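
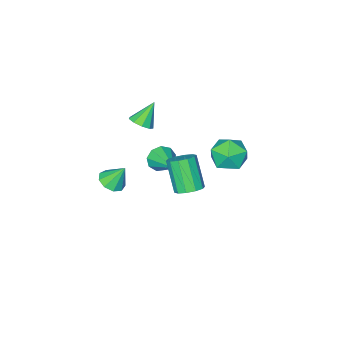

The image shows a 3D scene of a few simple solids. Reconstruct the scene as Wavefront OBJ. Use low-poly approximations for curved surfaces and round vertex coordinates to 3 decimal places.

v -2.906 -4.16 -3.053
v -2.561 -4.558 -2.399
v -2.354 -2.42 -2.287
v -2.173 -4.496 -2.818
v -2.128 -4.277 -3.348
v -2.447 -4.003 -3.739
v -2.981 -3.803 -3.81
v -3.48 -3.77 -3.527
v -3.71 -3.919 -3.022
v -3.564 -4.181 -2.532
v -3.11 -4.434 -2.286
v 1.584 -2.692 -1.193
v 2.013 -2.043 -1.329
v 1.136 -2.148 -0.007
v 1.52 -1.987 -1.542
v 1.057 -2.26 -1.591
v 0.84 -2.736 -1.454
v 0.972 -3.192 -1.195
v 1.391 -3.414 -0.935
v 1.9 -3.298 -0.795
v 2.261 -2.899 -0.842
v 2.306 -2.404 -1.052
v 0.218 -1.959 3.264
v 0.764 -1.862 3.69
v -0.678 -1.981 4.416
v 0.583 -1.439 3.557
v 0.231 -1.26 3.286
v -0.128 -1.408 3.005
v -0.324 -1.814 2.845
v -0.267 -2.288 2.881
v 0.017 -2.609 3.096
v 0.395 -2.625 3.389
v 0.69 -2.33 3.624
v -2.114 3.443 2.815
v -1.148 3.942 2.927
v -1.492 2.038 3.693
v -0.526 2.537 3.805
v -1.4 2.912 4.344
v -1.784 3.78 3.802
v -0.856 2.2 2.818
v -1.24 3.068 2.276
v -0.37 3.173 2.93
v -0.706 3.613 3.872
v -1.934 2.367 2.748
v -2.27 2.807 3.69
v 0.437 2.086 0.876
v 1.107 1.718 0.779
v 0.773 0.687 2.388
v 0.103 1.054 2.484
v 1.188 2.105 1.044
v 0.854 1.074 2.653
v 0.983 2.484 1.244
v 0.649 1.453 2.853
v 0.569 2.712 1.304
v 0.235 1.68 2.913
v 0.105 2.7 1.2
v -0.229 1.668 2.809
v -0.233 2.453 0.972
v -0.567 1.422 2.581
v -0.314 2.066 0.707
v -0.648 1.035 2.316
v -0.109 1.687 0.507
v -0.443 0.656 2.116
v 0.305 1.46 0.447
v -0.029 0.428 2.056
v 0.769 1.472 0.551
v 0.435 0.44 2.16
f 2 1 4
f 2 4 3
f 4 1 5
f 4 5 3
f 5 1 6
f 5 6 3
f 6 1 7
f 6 7 3
f 7 1 8
f 7 8 3
f 8 1 9
f 8 9 3
f 9 1 10
f 9 10 3
f 10 1 11
f 10 11 3
f 11 1 2
f 11 2 3
f 13 12 15
f 13 15 14
f 15 12 16
f 15 16 14
f 16 12 17
f 16 17 14
f 17 12 18
f 17 18 14
f 18 12 19
f 18 19 14
f 19 12 20
f 19 20 14
f 20 12 21
f 20 21 14
f 21 12 22
f 21 22 14
f 22 12 13
f 22 13 14
f 24 23 26
f 24 26 25
f 26 23 27
f 26 27 25
f 27 23 28
f 27 28 25
f 28 23 29
f 28 29 25
f 29 23 30
f 29 30 25
f 30 23 31
f 30 31 25
f 31 23 32
f 31 32 25
f 32 23 33
f 32 33 25
f 33 23 24
f 33 24 25
f 34 45 39
f 34 39 35
f 34 35 41
f 34 41 44
f 34 44 45
f 35 39 43
f 39 45 38
f 45 44 36
f 44 41 40
f 41 35 42
f 37 43 38
f 37 38 36
f 37 36 40
f 37 40 42
f 37 42 43
f 38 43 39
f 36 38 45
f 40 36 44
f 42 40 41
f 43 42 35
f 47 46 50
f 47 50 48
f 48 50 51
f 48 51 49
f 50 46 52
f 50 52 51
f 51 52 53
f 51 53 49
f 52 46 54
f 52 54 53
f 53 54 55
f 53 55 49
f 54 46 56
f 54 56 55
f 55 56 57
f 55 57 49
f 56 46 58
f 56 58 57
f 57 58 59
f 57 59 49
f 58 46 60
f 58 60 59
f 59 60 61
f 59 61 49
f 60 46 62
f 60 62 61
f 61 62 63
f 61 63 49
f 62 46 64
f 62 64 63
f 63 64 65
f 63 65 49
f 64 46 66
f 64 66 65
f 65 66 67
f 65 67 49
f 66 46 47
f 66 47 67
f 67 47 48
f 67 48 49



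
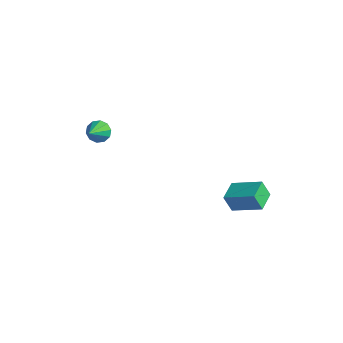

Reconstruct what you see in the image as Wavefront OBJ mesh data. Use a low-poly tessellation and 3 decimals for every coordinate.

v 2.927 1.11 -1.21
v 2.61 0.858 -0.307
v 2.422 2.137 -1.102
v 2.105 1.886 -0.198
v 4.295 1.714 -0.562
v 3.978 1.463 0.342
v 3.79 2.742 -0.453
v 3.473 2.49 0.45
v -2.878 -1.932 2.722
v -2.399 -1.996 2.317
v -2.402 -2.908 3.438
v -2.291 -1.742 2.592
v -2.407 -1.561 2.916
v -2.703 -1.521 3.166
v -3.065 -1.639 3.247
v -3.356 -1.868 3.127
v -3.464 -2.122 2.852
v -3.348 -2.304 2.528
v -3.052 -2.343 2.278
v -2.69 -2.226 2.197
f 2 4 1
f 5 2 1
f 1 4 3
f 3 5 1
f 2 8 4
f 6 2 5
f 6 8 2
f 4 8 3
f 7 5 3
f 3 8 7
f 7 6 5
f 8 6 7
f 10 9 12
f 10 12 11
f 12 9 13
f 12 13 11
f 13 9 14
f 13 14 11
f 14 9 15
f 14 15 11
f 15 9 16
f 15 16 11
f 16 9 17
f 16 17 11
f 17 9 18
f 17 18 11
f 18 9 19
f 18 19 11
f 19 9 20
f 19 20 11
f 20 9 10
f 20 10 11



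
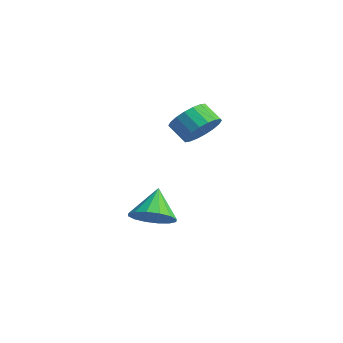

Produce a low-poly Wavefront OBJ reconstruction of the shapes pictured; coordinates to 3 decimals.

v 0.423 1.978 -2.505
v 1.316 1.84 -1.896
v -0.383 2.722 -1.155
v 1.38 2.346 -2.137
v 1.188 2.754 -2.476
v 0.791 2.953 -2.824
v 0.295 2.891 -3.086
v -0.167 2.585 -3.192
v -0.47 2.116 -3.114
v -0.534 1.609 -2.874
v -0.342 1.202 -2.534
v 0.055 1.002 -2.187
v 0.551 1.064 -1.925
v 1.013 1.371 -1.818
v 1.108 4.08 2.535
v 1.642 3.234 2.737
v 0.865 2.915 3.448
v 0.332 3.76 3.245
v 1.8 3.53 3.043
v 1.024 3.21 3.754
v 1.822 3.934 3.249
v 1.045 3.614 3.959
v 1.702 4.367 3.313
v 0.926 4.048 4.023
v 1.465 4.743 3.222
v 0.688 4.424 3.933
v 1.157 4.988 2.996
v 0.38 4.669 3.707
v 0.839 5.053 2.678
v 0.063 4.734 3.389
v 0.575 4.925 2.332
v -0.202 4.606 3.043
v 0.416 4.63 2.026
v -0.36 4.31 2.737
v 0.395 4.226 1.821
v -0.382 3.906 2.531
v 0.514 3.792 1.757
v -0.262 3.473 2.467
v 0.752 3.416 1.847
v -0.025 3.097 2.558
v 1.06 3.171 2.073
v 0.283 2.852 2.784
v 1.377 3.106 2.391
v 0.601 2.787 3.102
f 2 1 4
f 2 4 3
f 4 1 5
f 4 5 3
f 5 1 6
f 5 6 3
f 6 1 7
f 6 7 3
f 7 1 8
f 7 8 3
f 8 1 9
f 8 9 3
f 9 1 10
f 9 10 3
f 10 1 11
f 10 11 3
f 11 1 12
f 11 12 3
f 12 1 13
f 12 13 3
f 13 1 14
f 13 14 3
f 14 1 2
f 14 2 3
f 16 15 19
f 16 19 17
f 17 19 20
f 17 20 18
f 19 15 21
f 19 21 20
f 20 21 22
f 20 22 18
f 21 15 23
f 21 23 22
f 22 23 24
f 22 24 18
f 23 15 25
f 23 25 24
f 24 25 26
f 24 26 18
f 25 15 27
f 25 27 26
f 26 27 28
f 26 28 18
f 27 15 29
f 27 29 28
f 28 29 30
f 28 30 18
f 29 15 31
f 29 31 30
f 30 31 32
f 30 32 18
f 31 15 33
f 31 33 32
f 32 33 34
f 32 34 18
f 33 15 35
f 33 35 34
f 34 35 36
f 34 36 18
f 35 15 37
f 35 37 36
f 36 37 38
f 36 38 18
f 37 15 39
f 37 39 38
f 38 39 40
f 38 40 18
f 39 15 41
f 39 41 40
f 40 41 42
f 40 42 18
f 41 15 43
f 41 43 42
f 42 43 44
f 42 44 18
f 43 15 16
f 43 16 44
f 44 16 17
f 44 17 18



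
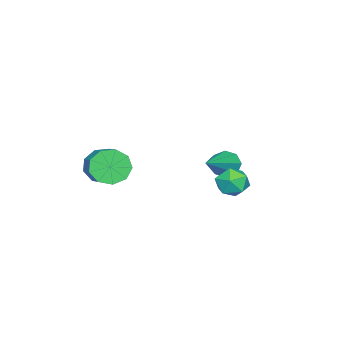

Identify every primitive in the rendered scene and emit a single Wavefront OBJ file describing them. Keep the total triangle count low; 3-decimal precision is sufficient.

v -3.276 0.531 -3.139
v -3.017 0.208 -3.627
v -1.384 0.569 -2.161
v -2.994 0.693 -3.69
v -3.136 1.083 -3.431
v -3.36 1.15 -3
v -3.535 0.854 -2.651
v -3.558 0.369 -2.588
v -3.416 -0.021 -2.847
v -3.192 -0.088 -3.278
v -0.867 2.454 -2.147
v -0.267 2.049 -2.196
v -1.393 1.771 -2.944
v -0.793 1.366 -2.993
v -1.192 1.351 -2.388
v -0.867 1.773 -1.895
v -0.793 2.047 -3.245
v -0.468 2.469 -2.752
v -0.221 1.798 -2.875
v -0.467 1.368 -2.345
v -1.193 2.452 -2.795
v -1.439 2.022 -2.265
v 1.228 -2.232 -1.71
v 1.763 -2.449 -2.263
v 2.528 -1.785 -1.784
v 1.992 -1.568 -1.23
v 1.487 -2.008 -2.433
v 2.251 -1.344 -1.953
v 1.089 -1.671 -2.264
v 1.854 -1.008 -1.784
v 0.757 -1.597 -1.836
v 1.521 -0.934 -1.356
v 0.644 -1.82 -1.349
v 1.409 -1.157 -0.869
v 0.805 -2.235 -1.031
v 1.57 -1.572 -0.551
v 1.163 -2.649 -1.03
v 1.928 -1.986 -0.551
v 1.552 -2.867 -1.348
v 2.317 -2.204 -0.868
v 1.789 -2.788 -1.835
v 2.553 -2.125 -1.355
f 2 1 4
f 2 4 3
f 4 1 5
f 4 5 3
f 5 1 6
f 5 6 3
f 6 1 7
f 6 7 3
f 7 1 8
f 7 8 3
f 8 1 9
f 8 9 3
f 9 1 10
f 9 10 3
f 10 1 2
f 10 2 3
f 11 22 16
f 11 16 12
f 11 12 18
f 11 18 21
f 11 21 22
f 12 16 20
f 16 22 15
f 22 21 13
f 21 18 17
f 18 12 19
f 14 20 15
f 14 15 13
f 14 13 17
f 14 17 19
f 14 19 20
f 15 20 16
f 13 15 22
f 17 13 21
f 19 17 18
f 20 19 12
f 24 23 27
f 24 27 25
f 25 27 28
f 25 28 26
f 27 23 29
f 27 29 28
f 28 29 30
f 28 30 26
f 29 23 31
f 29 31 30
f 30 31 32
f 30 32 26
f 31 23 33
f 31 33 32
f 32 33 34
f 32 34 26
f 33 23 35
f 33 35 34
f 34 35 36
f 34 36 26
f 35 23 37
f 35 37 36
f 36 37 38
f 36 38 26
f 37 23 39
f 37 39 38
f 38 39 40
f 38 40 26
f 39 23 41
f 39 41 40
f 40 41 42
f 40 42 26
f 41 23 24
f 41 24 42
f 42 24 25
f 42 25 26



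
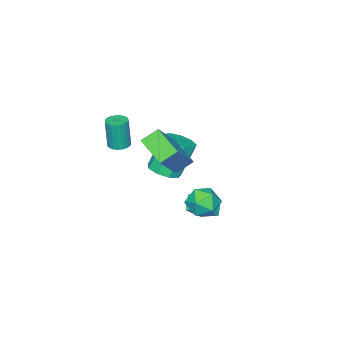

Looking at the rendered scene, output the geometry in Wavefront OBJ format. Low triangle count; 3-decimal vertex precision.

v 0.198 -3.313 -2.979
v 0.995 -3.102 -2.643
v 0.119 -2.816 -0.745
v -0.678 -3.027 -1.081
v 0.716 -2.601 -2.848
v -0.16 -2.315 -0.95
v 0.194 -2.434 -3.114
v -0.682 -2.147 -1.216
v -0.325 -2.677 -3.317
v -1.201 -2.391 -1.419
v -0.6 -3.219 -3.362
v -1.476 -2.932 -1.464
v -0.501 -3.805 -3.228
v -1.377 -3.518 -1.33
v -0.075 -4.16 -2.977
v -0.952 -3.874 -1.079
v 0.478 -4.12 -2.728
v -0.398 -3.833 -0.83
v 0.901 -3.702 -2.596
v 0.025 -3.415 -0.698
v 1.38 0.489 -2.664
v 2.024 1.078 -3.002
v 2.256 0.222 -1.458
v 2.9 0.811 -1.796
v 2.079 1.14 -1.49
v 1.538 1.305 -2.235
v 2.742 -0.005 -2.225
v 2.201 0.16 -2.97
v 2.866 0.773 -2.73
v 2.456 1.481 -2.276
v 1.824 -0.181 -2.184
v 1.414 0.527 -1.73
v 3.239 -3.553 0.563
v 3.703 -3.241 0.587
v 3.706 -3.375 2.242
v 3.241 -3.687 2.217
v 3.536 -3.08 0.601
v 3.538 -3.214 2.255
v 3.317 -3 0.607
v 3.32 -3.134 2.262
v 3.085 -3.016 0.606
v 3.087 -3.15 2.261
v 2.879 -3.125 0.598
v 2.882 -3.259 2.253
v 2.736 -3.308 0.583
v 2.738 -3.442 2.238
v 2.679 -3.533 0.565
v 2.682 -3.667 2.22
v 2.719 -3.762 0.547
v 2.722 -3.896 2.201
v 2.849 -3.954 0.531
v 2.852 -4.088 2.185
v 3.047 -4.077 0.52
v 3.049 -4.211 2.175
v 3.277 -4.11 0.517
v 3.28 -4.244 2.172
v 3.501 -4.046 0.522
v 3.504 -4.18 2.177
v 3.68 -3.897 0.534
v 3.682 -4.031 2.189
v 3.782 -3.688 0.551
v 3.784 -3.823 2.206
v 3.79 -3.456 0.57
v 3.793 -3.591 2.224
v 2.891 -1.519 0.834
v 2.167 -1.072 1.416
v 3.349 0.004 0.233
v 2.626 0.451 0.814
v 4.314 -1.311 2.446
v 3.591 -0.864 3.027
v 4.773 0.212 1.844
v 4.049 0.659 2.426
v 0.577 -0.715 -4.947
v -0.107 -1.118 -4.389
v 0.374 0.222 -4.519
v -0.31 -0.18 -3.962
v 1.45 -0.94 -4.038
v 0.766 -1.342 -3.481
v 1.247 -0.002 -3.611
v 0.563 -0.405 -3.053
f 2 1 5
f 2 5 3
f 3 5 6
f 3 6 4
f 5 1 7
f 5 7 6
f 6 7 8
f 6 8 4
f 7 1 9
f 7 9 8
f 8 9 10
f 8 10 4
f 9 1 11
f 9 11 10
f 10 11 12
f 10 12 4
f 11 1 13
f 11 13 12
f 12 13 14
f 12 14 4
f 13 1 15
f 13 15 14
f 14 15 16
f 14 16 4
f 15 1 17
f 15 17 16
f 16 17 18
f 16 18 4
f 17 1 19
f 17 19 18
f 18 19 20
f 18 20 4
f 19 1 2
f 19 2 20
f 20 2 3
f 20 3 4
f 21 32 26
f 21 26 22
f 21 22 28
f 21 28 31
f 21 31 32
f 22 26 30
f 26 32 25
f 32 31 23
f 31 28 27
f 28 22 29
f 24 30 25
f 24 25 23
f 24 23 27
f 24 27 29
f 24 29 30
f 25 30 26
f 23 25 32
f 27 23 31
f 29 27 28
f 30 29 22
f 34 33 37
f 34 37 35
f 35 37 38
f 35 38 36
f 37 33 39
f 37 39 38
f 38 39 40
f 38 40 36
f 39 33 41
f 39 41 40
f 40 41 42
f 40 42 36
f 41 33 43
f 41 43 42
f 42 43 44
f 42 44 36
f 43 33 45
f 43 45 44
f 44 45 46
f 44 46 36
f 45 33 47
f 45 47 46
f 46 47 48
f 46 48 36
f 47 33 49
f 47 49 48
f 48 49 50
f 48 50 36
f 49 33 51
f 49 51 50
f 50 51 52
f 50 52 36
f 51 33 53
f 51 53 52
f 52 53 54
f 52 54 36
f 53 33 55
f 53 55 54
f 54 55 56
f 54 56 36
f 55 33 57
f 55 57 56
f 56 57 58
f 56 58 36
f 57 33 59
f 57 59 58
f 58 59 60
f 58 60 36
f 59 33 61
f 59 61 60
f 60 61 62
f 60 62 36
f 61 33 63
f 61 63 62
f 62 63 64
f 62 64 36
f 63 33 34
f 63 34 64
f 64 34 35
f 64 35 36
f 66 68 65
f 69 66 65
f 65 68 67
f 67 69 65
f 66 72 68
f 70 66 69
f 70 72 66
f 68 72 67
f 71 69 67
f 67 72 71
f 71 70 69
f 72 70 71
f 74 76 73
f 77 74 73
f 73 76 75
f 75 77 73
f 74 80 76
f 78 74 77
f 78 80 74
f 76 80 75
f 79 77 75
f 75 80 79
f 79 78 77
f 80 78 79



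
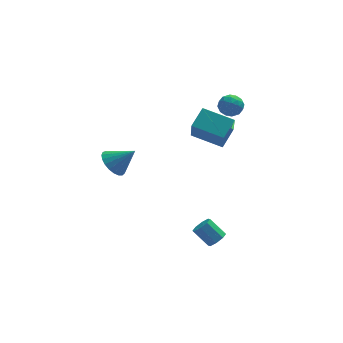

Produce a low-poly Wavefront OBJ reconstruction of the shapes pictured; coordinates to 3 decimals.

v 1.621 1.052 3.976
v 2.076 1.702 4.066
v 2.684 0.318 3.914
v 3.139 0.968 4.004
v 2.692 0.706 4.613
v 2.035 1.159 4.651
v 2.725 0.861 3.329
v 2.068 1.314 3.367
v 2.758 1.584 3.666
v 2.738 1.489 4.459
v 2.022 0.531 3.521
v 2.002 0.436 4.314
v 1.755 1.441 4.026
v 3.005 0.579 3.954
v 2.742 0.424 4.311
v 3.009 0.807 4.364
v 1.731 1.122 4.37
v 1.999 1.505 4.423
v 2.361 0.919 4.744
v 2.761 0.515 3.557
v 3.029 0.898 3.61
v 1.751 1.213 3.616
v 2.018 1.596 3.669
v 2.399 1.101 3.236
v 2.423 1.755 3.844
v 3.048 1.323 3.808
v 2.805 1.26 3.411
v 2.419 1.526 3.434
v 2.412 1.698 4.311
v 3.036 1.267 4.274
v 2.774 1.113 4.632
v 2.388 1.379 4.654
v 2.812 1.629 4.076
v 1.724 0.753 3.706
v 2.348 0.322 3.669
v 2.372 0.641 3.326
v 1.986 0.907 3.348
v 1.712 0.697 4.172
v 2.337 0.265 4.136
v 2.341 0.494 4.546
v 1.955 0.76 4.569
v 1.948 0.391 3.904
v 0.919 -3.166 -4.213
v 1.422 -3.127 -3.803
v 0.624 -2.555 -2.877
v 0.121 -2.594 -3.287
v 1.379 -2.723 -4.09
v 0.58 -2.151 -3.164
v 1.066 -2.579 -4.449
v 0.268 -2.006 -3.523
v 0.667 -2.778 -4.67
v -0.131 -2.206 -3.744
v 0.416 -3.205 -4.623
v -0.382 -2.633 -3.697
v 0.46 -3.609 -4.336
v -0.339 -3.037 -3.41
v 0.772 -3.754 -3.977
v -0.026 -3.181 -3.051
v 1.171 -3.554 -3.756
v 0.373 -2.982 -2.83
v -4.348 0.81 -0.042
v -3.682 0.927 -0.751
v -3.132 0.57 1.062
v -3.729 1.308 -0.616
v -3.884 1.603 -0.381
v -4.118 1.762 -0.088
v -4.393 1.755 0.213
v -4.66 1.586 0.47
v -4.873 1.282 0.639
v -4.995 0.896 0.69
v -5.005 0.496 0.614
v -4.902 0.15 0.425
v -4.703 -0.082 0.155
v -4.443 -0.159 -0.148
v -4.166 -0.07 -0.434
v -3.921 0.173 -0.651
v -3.75 0.525 -0.764
v 0.18 1.208 2.366
v 0.98 2.19 3.092
v 0.326 2.28 0.755
v 1.126 3.262 1.481
v 1.854 0.218 1.859
v 2.654 1.2 2.585
v 2 1.29 0.248
v 2.8 2.272 0.974
f 1 38 17
f 38 12 41
f 17 41 6
f 38 41 17
f 1 17 13
f 17 6 18
f 13 18 2
f 17 18 13
f 1 13 22
f 13 2 23
f 22 23 8
f 13 23 22
f 1 22 34
f 22 8 37
f 34 37 11
f 22 37 34
f 1 34 38
f 34 11 42
f 38 42 12
f 34 42 38
f 2 18 29
f 18 6 32
f 29 32 10
f 18 32 29
f 6 41 19
f 41 12 40
f 19 40 5
f 41 40 19
f 12 42 39
f 42 11 35
f 39 35 3
f 42 35 39
f 11 37 36
f 37 8 24
f 36 24 7
f 37 24 36
f 8 23 28
f 23 2 25
f 28 25 9
f 23 25 28
f 4 30 16
f 30 10 31
f 16 31 5
f 30 31 16
f 4 16 14
f 16 5 15
f 14 15 3
f 16 15 14
f 4 14 21
f 14 3 20
f 21 20 7
f 14 20 21
f 4 21 26
f 21 7 27
f 26 27 9
f 21 27 26
f 4 26 30
f 26 9 33
f 30 33 10
f 26 33 30
f 5 31 19
f 31 10 32
f 19 32 6
f 31 32 19
f 3 15 39
f 15 5 40
f 39 40 12
f 15 40 39
f 7 20 36
f 20 3 35
f 36 35 11
f 20 35 36
f 9 27 28
f 27 7 24
f 28 24 8
f 27 24 28
f 10 33 29
f 33 9 25
f 29 25 2
f 33 25 29
f 44 43 47
f 44 47 45
f 45 47 48
f 45 48 46
f 47 43 49
f 47 49 48
f 48 49 50
f 48 50 46
f 49 43 51
f 49 51 50
f 50 51 52
f 50 52 46
f 51 43 53
f 51 53 52
f 52 53 54
f 52 54 46
f 53 43 55
f 53 55 54
f 54 55 56
f 54 56 46
f 55 43 57
f 55 57 56
f 56 57 58
f 56 58 46
f 57 43 59
f 57 59 58
f 58 59 60
f 58 60 46
f 59 43 44
f 59 44 60
f 60 44 45
f 60 45 46
f 62 61 64
f 62 64 63
f 64 61 65
f 64 65 63
f 65 61 66
f 65 66 63
f 66 61 67
f 66 67 63
f 67 61 68
f 67 68 63
f 68 61 69
f 68 69 63
f 69 61 70
f 69 70 63
f 70 61 71
f 70 71 63
f 71 61 72
f 71 72 63
f 72 61 73
f 72 73 63
f 73 61 74
f 73 74 63
f 74 61 75
f 74 75 63
f 75 61 76
f 75 76 63
f 76 61 77
f 76 77 63
f 77 61 62
f 77 62 63
f 79 81 78
f 82 79 78
f 78 81 80
f 80 82 78
f 79 85 81
f 83 79 82
f 83 85 79
f 81 85 80
f 84 82 80
f 80 85 84
f 84 83 82
f 85 83 84



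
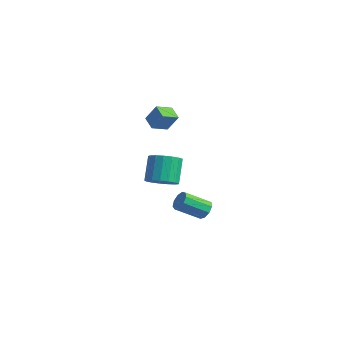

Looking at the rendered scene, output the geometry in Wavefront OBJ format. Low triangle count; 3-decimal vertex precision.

v -2.47 0.038 -0.794
v -3.209 0.226 -0.466
v -2.392 0.951 -1.141
v -3.13 1.139 -0.813
v -1.99 0.341 0.113
v -2.728 0.529 0.441
v -1.911 1.254 -0.234
v -2.65 1.442 0.094
v -0.72 -0.739 -3.544
v -0.008 -0.902 -3.128
v -0.568 -0.224 -1.901
v -1.28 -0.061 -2.316
v 0.059 -0.543 -3.296
v -0.502 0.135 -2.069
v -0.053 -0.229 -3.521
v -0.613 0.45 -2.294
v -0.317 -0.032 -3.751
v -0.878 0.647 -2.524
v -0.674 0.004 -3.933
v -1.234 0.682 -2.706
v -1.041 -0.131 -4.026
v -1.602 0.547 -2.799
v -1.335 -0.406 -4.009
v -1.895 0.273 -2.782
v -1.487 -0.756 -3.885
v -2.048 -0.078 -2.658
v -1.464 -1.103 -3.682
v -2.025 -0.425 -2.455
v -1.27 -1.366 -3.448
v -1.831 -0.688 -2.221
v -0.951 -1.486 -3.236
v -1.511 -0.808 -2.009
v -0.578 -1.435 -3.094
v -1.138 -0.756 -1.867
v -0.238 -1.224 -3.055
v -0.798 -0.546 -1.828
v 4.146 -2.112 -2.787
v 4.517 -2.45 -2.988
v 3.964 -3.505 -2.233
v 3.594 -3.168 -2.033
v 4.643 -2.294 -2.678
v 4.09 -3.349 -1.923
v 4.536 -2.053 -2.419
v 3.984 -3.108 -1.664
v 4.248 -1.84 -2.332
v 3.695 -2.895 -1.577
v 3.911 -1.754 -2.459
v 3.359 -2.809 -1.704
v 3.685 -1.836 -2.739
v 3.132 -2.891 -1.984
v 3.674 -2.047 -3.042
v 3.122 -3.102 -2.287
v 3.884 -2.289 -3.226
v 3.332 -3.344 -2.471
v 4.217 -2.448 -3.205
v 3.665 -3.503 -2.45
f 2 4 1
f 5 2 1
f 1 4 3
f 3 5 1
f 2 8 4
f 6 2 5
f 6 8 2
f 4 8 3
f 7 5 3
f 3 8 7
f 7 6 5
f 8 6 7
f 10 9 13
f 10 13 11
f 11 13 14
f 11 14 12
f 13 9 15
f 13 15 14
f 14 15 16
f 14 16 12
f 15 9 17
f 15 17 16
f 16 17 18
f 16 18 12
f 17 9 19
f 17 19 18
f 18 19 20
f 18 20 12
f 19 9 21
f 19 21 20
f 20 21 22
f 20 22 12
f 21 9 23
f 21 23 22
f 22 23 24
f 22 24 12
f 23 9 25
f 23 25 24
f 24 25 26
f 24 26 12
f 25 9 27
f 25 27 26
f 26 27 28
f 26 28 12
f 27 9 29
f 27 29 28
f 28 29 30
f 28 30 12
f 29 9 31
f 29 31 30
f 30 31 32
f 30 32 12
f 31 9 33
f 31 33 32
f 32 33 34
f 32 34 12
f 33 9 35
f 33 35 34
f 34 35 36
f 34 36 12
f 35 9 10
f 35 10 36
f 36 10 11
f 36 11 12
f 38 37 41
f 38 41 39
f 39 41 42
f 39 42 40
f 41 37 43
f 41 43 42
f 42 43 44
f 42 44 40
f 43 37 45
f 43 45 44
f 44 45 46
f 44 46 40
f 45 37 47
f 45 47 46
f 46 47 48
f 46 48 40
f 47 37 49
f 47 49 48
f 48 49 50
f 48 50 40
f 49 37 51
f 49 51 50
f 50 51 52
f 50 52 40
f 51 37 53
f 51 53 52
f 52 53 54
f 52 54 40
f 53 37 55
f 53 55 54
f 54 55 56
f 54 56 40
f 55 37 38
f 55 38 56
f 56 38 39
f 56 39 40



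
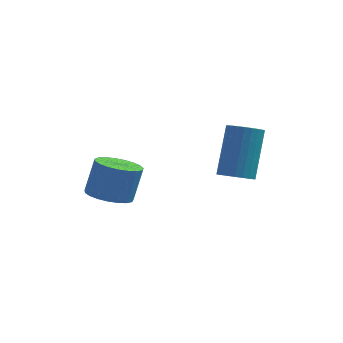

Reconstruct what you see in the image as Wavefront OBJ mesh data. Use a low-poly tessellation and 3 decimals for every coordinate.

v 1.805 2.442 -0.588
v 2.412 2.426 -0.649
v 2.602 3.483 0.967
v 1.995 3.498 1.028
v 2.358 2.623 -0.771
v 2.548 3.68 0.844
v 2.22 2.792 -0.866
v 2.41 3.849 0.75
v 2.019 2.908 -0.918
v 2.209 3.965 0.698
v 1.785 2.953 -0.92
v 1.975 4.01 0.696
v 1.554 2.92 -0.871
v 1.744 3.977 0.744
v 1.362 2.814 -0.78
v 1.552 3.871 0.836
v 1.237 2.652 -0.659
v 1.427 3.709 0.957
v 1.198 2.457 -0.527
v 1.388 3.514 1.089
v 1.252 2.26 -0.404
v 1.442 3.317 1.211
v 1.39 2.091 -0.31
v 1.58 3.148 1.306
v 1.591 1.975 -0.258
v 1.781 3.032 1.358
v 1.825 1.93 -0.256
v 2.015 2.987 1.36
v 2.056 1.963 -0.304
v 2.246 3.02 1.311
v 2.248 2.069 -0.396
v 2.438 3.126 1.22
v 2.373 2.231 -0.517
v 2.563 3.288 1.099
v -1.801 0.007 -0.175
v -1.436 0.613 -0.456
v -1.175 0.998 0.715
v -1.539 0.393 0.995
v -1.732 0.722 -0.426
v -1.47 1.107 0.745
v -2.039 0.707 -0.353
v -1.777 1.092 0.818
v -2.305 0.572 -0.249
v -2.043 0.957 0.922
v -2.483 0.339 -0.132
v -2.222 0.724 1.039
v -2.544 0.048 -0.023
v -2.283 0.434 1.148
v -2.476 -0.249 0.06
v -2.215 0.136 1.231
v -2.292 -0.502 0.102
v -2.03 -0.117 1.273
v -2.022 -0.667 0.096
v -1.761 -0.282 1.267
v -1.714 -0.715 0.043
v -1.453 -0.33 1.214
v -1.421 -0.639 -0.047
v -1.16 -0.253 1.123
v -1.194 -0.45 -0.16
v -0.933 -0.065 1.011
v -1.072 -0.183 -0.276
v -0.81 0.202 0.895
v -1.075 0.118 -0.374
v -0.814 0.503 0.797
v -1.204 0.399 -0.437
v -0.943 0.784 0.733
f 2 1 5
f 2 5 3
f 3 5 6
f 3 6 4
f 5 1 7
f 5 7 6
f 6 7 8
f 6 8 4
f 7 1 9
f 7 9 8
f 8 9 10
f 8 10 4
f 9 1 11
f 9 11 10
f 10 11 12
f 10 12 4
f 11 1 13
f 11 13 12
f 12 13 14
f 12 14 4
f 13 1 15
f 13 15 14
f 14 15 16
f 14 16 4
f 15 1 17
f 15 17 16
f 16 17 18
f 16 18 4
f 17 1 19
f 17 19 18
f 18 19 20
f 18 20 4
f 19 1 21
f 19 21 20
f 20 21 22
f 20 22 4
f 21 1 23
f 21 23 22
f 22 23 24
f 22 24 4
f 23 1 25
f 23 25 24
f 24 25 26
f 24 26 4
f 25 1 27
f 25 27 26
f 26 27 28
f 26 28 4
f 27 1 29
f 27 29 28
f 28 29 30
f 28 30 4
f 29 1 31
f 29 31 30
f 30 31 32
f 30 32 4
f 31 1 33
f 31 33 32
f 32 33 34
f 32 34 4
f 33 1 2
f 33 2 34
f 34 2 3
f 34 3 4
f 36 35 39
f 36 39 37
f 37 39 40
f 37 40 38
f 39 35 41
f 39 41 40
f 40 41 42
f 40 42 38
f 41 35 43
f 41 43 42
f 42 43 44
f 42 44 38
f 43 35 45
f 43 45 44
f 44 45 46
f 44 46 38
f 45 35 47
f 45 47 46
f 46 47 48
f 46 48 38
f 47 35 49
f 47 49 48
f 48 49 50
f 48 50 38
f 49 35 51
f 49 51 50
f 50 51 52
f 50 52 38
f 51 35 53
f 51 53 52
f 52 53 54
f 52 54 38
f 53 35 55
f 53 55 54
f 54 55 56
f 54 56 38
f 55 35 57
f 55 57 56
f 56 57 58
f 56 58 38
f 57 35 59
f 57 59 58
f 58 59 60
f 58 60 38
f 59 35 61
f 59 61 60
f 60 61 62
f 60 62 38
f 61 35 63
f 61 63 62
f 62 63 64
f 62 64 38
f 63 35 65
f 63 65 64
f 64 65 66
f 64 66 38
f 65 35 36
f 65 36 66
f 66 36 37
f 66 37 38



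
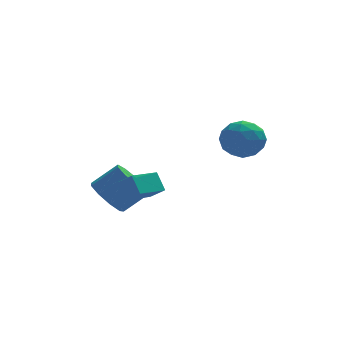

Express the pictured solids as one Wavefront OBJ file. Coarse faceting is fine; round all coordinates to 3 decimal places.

v -3.685 1.604 -4.1
v -2.989 1.417 -4.877
v -1.838 1.549 -3.878
v -2.535 1.736 -3.1
v -3.117 2.129 -4.824
v -1.966 2.261 -3.825
v -3.511 2.595 -4.432
v -2.36 2.727 -3.433
v -3.986 2.597 -3.885
v -2.835 2.73 -2.885
v -4.321 2.135 -3.438
v -3.17 2.267 -2.439
v -4.358 1.424 -3.301
v -3.207 1.556 -2.301
v -4.081 0.797 -3.537
v -2.93 0.929 -2.538
v -3.619 0.548 -4.037
v -2.468 0.68 -3.038
v -3.187 0.793 -4.566
v -2.036 0.925 -3.567
v 1.346 -0.99 0.678
v 1.851 -1.222 -0.177
v 1.469 -2.558 1.177
v 1.974 -2.79 0.322
v 2.412 -2.199 1.029
v 2.336 -1.23 0.72
v 0.984 -2.55 0.28
v 0.908 -1.581 -0.029
v 1.628 -2.186 -0.423
v 2.51 -1.97 0.04
v 0.81 -1.81 0.96
v 1.692 -1.594 1.423
v 1.587 -0.968 0.207
v 1.733 -2.812 0.793
v 1.99 -2.464 1.209
v 2.287 -2.601 0.706
v 1.872 -0.973 0.734
v 2.17 -1.11 0.231
v 2.499 -1.684 0.94
v 1.15 -2.67 0.769
v 1.448 -2.807 0.266
v 1.033 -1.179 0.294
v 1.33 -1.316 -0.209
v 0.821 -2.096 0.06
v 1.753 -1.672 -0.441
v 1.826 -2.593 -0.147
v 1.244 -2.452 -0.172
v 1.199 -1.883 -0.353
v 2.272 -1.544 -0.168
v 2.345 -2.466 0.125
v 2.602 -2.118 0.54
v 2.557 -1.549 0.359
v 2.141 -2.111 -0.313
v 0.975 -1.314 0.875
v 1.048 -2.236 1.168
v 0.763 -2.231 0.641
v 0.718 -1.662 0.46
v 1.494 -1.187 1.147
v 1.567 -2.108 1.441
v 2.121 -1.897 1.353
v 2.076 -1.328 1.172
v 1.179 -1.669 1.313
v -3.097 -1.746 -2.84
v -3.391 -1.195 -2.046
v -2.013 -0.869 -3.048
v -2.307 -0.318 -2.255
v -2.533 -2.302 -2.245
v -2.827 -1.751 -1.452
v -1.449 -1.425 -2.454
v -1.743 -0.874 -1.66
f 2 1 5
f 2 5 3
f 3 5 6
f 3 6 4
f 5 1 7
f 5 7 6
f 6 7 8
f 6 8 4
f 7 1 9
f 7 9 8
f 8 9 10
f 8 10 4
f 9 1 11
f 9 11 10
f 10 11 12
f 10 12 4
f 11 1 13
f 11 13 12
f 12 13 14
f 12 14 4
f 13 1 15
f 13 15 14
f 14 15 16
f 14 16 4
f 15 1 17
f 15 17 16
f 16 17 18
f 16 18 4
f 17 1 19
f 17 19 18
f 18 19 20
f 18 20 4
f 19 1 2
f 19 2 20
f 20 2 3
f 20 3 4
f 21 58 37
f 58 32 61
f 37 61 26
f 58 61 37
f 21 37 33
f 37 26 38
f 33 38 22
f 37 38 33
f 21 33 42
f 33 22 43
f 42 43 28
f 33 43 42
f 21 42 54
f 42 28 57
f 54 57 31
f 42 57 54
f 21 54 58
f 54 31 62
f 58 62 32
f 54 62 58
f 22 38 49
f 38 26 52
f 49 52 30
f 38 52 49
f 26 61 39
f 61 32 60
f 39 60 25
f 61 60 39
f 32 62 59
f 62 31 55
f 59 55 23
f 62 55 59
f 31 57 56
f 57 28 44
f 56 44 27
f 57 44 56
f 28 43 48
f 43 22 45
f 48 45 29
f 43 45 48
f 24 50 36
f 50 30 51
f 36 51 25
f 50 51 36
f 24 36 34
f 36 25 35
f 34 35 23
f 36 35 34
f 24 34 41
f 34 23 40
f 41 40 27
f 34 40 41
f 24 41 46
f 41 27 47
f 46 47 29
f 41 47 46
f 24 46 50
f 46 29 53
f 50 53 30
f 46 53 50
f 25 51 39
f 51 30 52
f 39 52 26
f 51 52 39
f 23 35 59
f 35 25 60
f 59 60 32
f 35 60 59
f 27 40 56
f 40 23 55
f 56 55 31
f 40 55 56
f 29 47 48
f 47 27 44
f 48 44 28
f 47 44 48
f 30 53 49
f 53 29 45
f 49 45 22
f 53 45 49
f 64 66 63
f 67 64 63
f 63 66 65
f 65 67 63
f 64 70 66
f 68 64 67
f 68 70 64
f 66 70 65
f 69 67 65
f 65 70 69
f 69 68 67
f 70 68 69



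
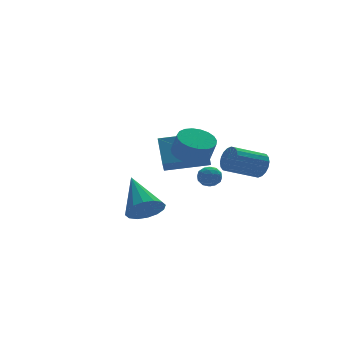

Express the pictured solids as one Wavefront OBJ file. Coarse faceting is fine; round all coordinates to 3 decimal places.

v -0.428 -2.248 0.911
v 0.098 -1.555 1.142
v 0.193 -1.959 2.139
v -0.332 -2.652 1.909
v -0.243 -1.426 1.227
v -0.147 -1.83 2.224
v -0.616 -1.439 1.257
v -0.52 -1.843 2.254
v -0.956 -1.592 1.228
v -0.86 -1.996 2.225
v -1.205 -1.858 1.144
v -1.109 -2.262 2.141
v -1.319 -2.192 1.02
v -1.224 -2.596 2.017
v -1.28 -2.536 0.877
v -1.184 -2.94 1.874
v -1.093 -2.829 0.74
v -0.997 -3.233 1.737
v -0.791 -3.023 0.632
v -0.695 -3.427 1.629
v -0.426 -3.082 0.573
v -0.331 -3.486 1.57
v -0.062 -2.997 0.573
v 0.034 -3.401 1.57
v 0.239 -2.783 0.631
v 0.335 -3.187 1.628
v 0.425 -2.476 0.737
v 0.521 -2.88 1.734
v 0.464 -2.13 0.874
v 0.559 -2.534 1.871
v 0.348 -1.804 1.017
v 0.443 -2.208 2.014
v 3.147 -2.064 -0.538
v 3.38 -2.395 0.057
v 1.825 -2.307 0.714
v 1.593 -1.976 0.118
v 3.426 -2.085 0.125
v 1.871 -1.998 0.782
v 3.417 -1.771 0.062
v 1.862 -1.684 0.718
v 3.355 -1.515 -0.12
v 1.8 -1.428 0.536
v 3.251 -1.368 -0.385
v 1.696 -1.28 0.271
v 3.127 -1.358 -0.681
v 1.572 -1.271 -0.024
v 3.007 -1.489 -0.948
v 1.452 -1.401 -0.292
v 2.915 -1.733 -1.134
v 1.36 -1.645 -0.477
v 2.869 -2.042 -1.202
v 1.314 -1.955 -0.545
v 2.878 -2.356 -1.138
v 1.323 -2.269 -0.482
v 2.94 -2.612 -0.956
v 1.385 -2.525 -0.3
v 3.044 -2.76 -0.691
v 1.489 -2.672 -0.035
v 3.168 -2.769 -0.396
v 1.613 -2.682 0.261
v 3.288 -2.639 -0.128
v 1.733 -2.551 0.528
v 2.524 2.699 -3.039
v 3.146 2.567 -3.123
v 2.434 1.873 -2.417
v 3.056 1.741 -2.501
v 2.88 2.26 -2.168
v 2.936 2.771 -2.552
v 2.644 1.669 -2.988
v 2.7 2.18 -3.372
v 3.22 1.931 -3.092
v 3.366 2.296 -2.585
v 2.214 2.144 -2.955
v 2.36 2.509 -2.448
v 2.843 2.706 -3.135
v 2.737 1.734 -2.405
v 2.634 2.04 -2.209
v 2.999 1.962 -2.258
v 2.719 2.825 -2.8
v 3.085 2.748 -2.85
v 2.929 2.568 -2.288
v 2.495 1.692 -2.69
v 2.861 1.615 -2.74
v 2.581 2.478 -3.282
v 2.946 2.4 -3.331
v 2.651 1.872 -3.252
v 3.252 2.254 -3.167
v 3.199 1.769 -2.801
v 2.957 1.726 -3.087
v 2.99 2.026 -3.313
v 3.338 2.469 -2.869
v 3.285 1.984 -2.503
v 3.182 2.289 -2.307
v 3.214 2.589 -2.533
v 3.382 2.095 -2.85
v 2.295 2.456 -3.037
v 2.242 1.971 -2.671
v 2.366 1.851 -3.007
v 2.398 2.151 -3.233
v 2.381 2.671 -2.739
v 2.328 2.186 -2.373
v 2.59 2.414 -2.227
v 2.623 2.714 -2.453
v 2.198 2.345 -2.69
v -3.186 -3.44 -1.565
v -2.482 -3.149 -2.064
v -3.034 -1.66 -0.315
v -2.863 -2.969 -2.274
v -3.331 -2.915 -2.294
v -3.759 -3.001 -2.119
v -4.034 -3.206 -1.796
v -4.082 -3.472 -1.41
v -3.889 -3.73 -1.067
v -3.508 -3.91 -0.856
v -3.04 -3.964 -0.836
v -2.612 -3.878 -1.011
v -2.337 -3.674 -1.335
v -2.289 -3.407 -1.72
v 0.942 -1.388 0.042
v 1.303 -0.132 1.129
v -0.996 -0.56 -0.27
v -0.634 0.696 0.817
v 1.234 -0.936 -0.577
v 1.596 0.32 0.51
v -0.703 -0.108 -0.889
v -0.342 1.148 0.198
f 2 1 5
f 2 5 3
f 3 5 6
f 3 6 4
f 5 1 7
f 5 7 6
f 6 7 8
f 6 8 4
f 7 1 9
f 7 9 8
f 8 9 10
f 8 10 4
f 9 1 11
f 9 11 10
f 10 11 12
f 10 12 4
f 11 1 13
f 11 13 12
f 12 13 14
f 12 14 4
f 13 1 15
f 13 15 14
f 14 15 16
f 14 16 4
f 15 1 17
f 15 17 16
f 16 17 18
f 16 18 4
f 17 1 19
f 17 19 18
f 18 19 20
f 18 20 4
f 19 1 21
f 19 21 20
f 20 21 22
f 20 22 4
f 21 1 23
f 21 23 22
f 22 23 24
f 22 24 4
f 23 1 25
f 23 25 24
f 24 25 26
f 24 26 4
f 25 1 27
f 25 27 26
f 26 27 28
f 26 28 4
f 27 1 29
f 27 29 28
f 28 29 30
f 28 30 4
f 29 1 31
f 29 31 30
f 30 31 32
f 30 32 4
f 31 1 2
f 31 2 32
f 32 2 3
f 32 3 4
f 34 33 37
f 34 37 35
f 35 37 38
f 35 38 36
f 37 33 39
f 37 39 38
f 38 39 40
f 38 40 36
f 39 33 41
f 39 41 40
f 40 41 42
f 40 42 36
f 41 33 43
f 41 43 42
f 42 43 44
f 42 44 36
f 43 33 45
f 43 45 44
f 44 45 46
f 44 46 36
f 45 33 47
f 45 47 46
f 46 47 48
f 46 48 36
f 47 33 49
f 47 49 48
f 48 49 50
f 48 50 36
f 49 33 51
f 49 51 50
f 50 51 52
f 50 52 36
f 51 33 53
f 51 53 52
f 52 53 54
f 52 54 36
f 53 33 55
f 53 55 54
f 54 55 56
f 54 56 36
f 55 33 57
f 55 57 56
f 56 57 58
f 56 58 36
f 57 33 59
f 57 59 58
f 58 59 60
f 58 60 36
f 59 33 61
f 59 61 60
f 60 61 62
f 60 62 36
f 61 33 34
f 61 34 62
f 62 34 35
f 62 35 36
f 63 100 79
f 100 74 103
f 79 103 68
f 100 103 79
f 63 79 75
f 79 68 80
f 75 80 64
f 79 80 75
f 63 75 84
f 75 64 85
f 84 85 70
f 75 85 84
f 63 84 96
f 84 70 99
f 96 99 73
f 84 99 96
f 63 96 100
f 96 73 104
f 100 104 74
f 96 104 100
f 64 80 91
f 80 68 94
f 91 94 72
f 80 94 91
f 68 103 81
f 103 74 102
f 81 102 67
f 103 102 81
f 74 104 101
f 104 73 97
f 101 97 65
f 104 97 101
f 73 99 98
f 99 70 86
f 98 86 69
f 99 86 98
f 70 85 90
f 85 64 87
f 90 87 71
f 85 87 90
f 66 92 78
f 92 72 93
f 78 93 67
f 92 93 78
f 66 78 76
f 78 67 77
f 76 77 65
f 78 77 76
f 66 76 83
f 76 65 82
f 83 82 69
f 76 82 83
f 66 83 88
f 83 69 89
f 88 89 71
f 83 89 88
f 66 88 92
f 88 71 95
f 92 95 72
f 88 95 92
f 67 93 81
f 93 72 94
f 81 94 68
f 93 94 81
f 65 77 101
f 77 67 102
f 101 102 74
f 77 102 101
f 69 82 98
f 82 65 97
f 98 97 73
f 82 97 98
f 71 89 90
f 89 69 86
f 90 86 70
f 89 86 90
f 72 95 91
f 95 71 87
f 91 87 64
f 95 87 91
f 106 105 108
f 106 108 107
f 108 105 109
f 108 109 107
f 109 105 110
f 109 110 107
f 110 105 111
f 110 111 107
f 111 105 112
f 111 112 107
f 112 105 113
f 112 113 107
f 113 105 114
f 113 114 107
f 114 105 115
f 114 115 107
f 115 105 116
f 115 116 107
f 116 105 117
f 116 117 107
f 117 105 118
f 117 118 107
f 118 105 106
f 118 106 107
f 120 122 119
f 123 120 119
f 119 122 121
f 121 123 119
f 120 126 122
f 124 120 123
f 124 126 120
f 122 126 121
f 125 123 121
f 121 126 125
f 125 124 123
f 126 124 125



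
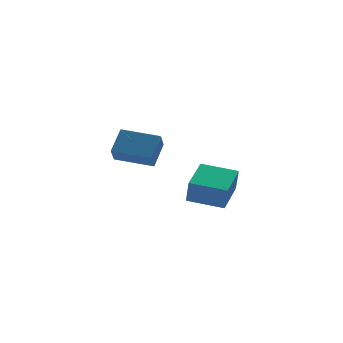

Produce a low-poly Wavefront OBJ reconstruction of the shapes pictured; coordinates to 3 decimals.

v 1.645 -1.962 -3.636
v 1.586 -2.346 -2.302
v 0.216 -0.686 -3.332
v 0.157 -1.07 -1.998
v 3.083 -0.47 -3.142
v 3.024 -0.854 -1.808
v 1.654 0.806 -2.838
v 1.595 0.422 -1.504
v -3.025 -3.774 0.702
v -3.457 -4.369 1.506
v -4.423 -2.449 0.93
v -4.856 -3.044 1.734
v -2.184 -3.056 1.686
v -2.617 -3.651 2.49
v -3.583 -1.731 1.914
v -4.015 -2.326 2.718
f 2 4 1
f 5 2 1
f 1 4 3
f 3 5 1
f 2 8 4
f 6 2 5
f 6 8 2
f 4 8 3
f 7 5 3
f 3 8 7
f 7 6 5
f 8 6 7
f 10 12 9
f 13 10 9
f 9 12 11
f 11 13 9
f 10 16 12
f 14 10 13
f 14 16 10
f 12 16 11
f 15 13 11
f 11 16 15
f 15 14 13
f 16 14 15



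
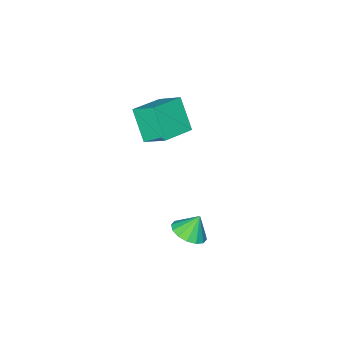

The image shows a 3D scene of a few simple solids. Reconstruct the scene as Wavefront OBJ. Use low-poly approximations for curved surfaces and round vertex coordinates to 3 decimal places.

v -0.765 2.7 -3.505
v -0.04 2.471 -3.081
v -1.295 2.78 -2.555
v -0.022 2.92 -3.108
v -0.203 3.311 -3.242
v -0.535 3.537 -3.446
v -0.928 3.539 -3.666
v -1.277 3.317 -3.842
v -1.489 2.929 -3.928
v -1.507 2.48 -3.901
v -1.326 2.09 -3.767
v -0.995 1.863 -3.563
v -0.602 1.861 -3.343
v -0.253 2.084 -3.167
v -1.888 -0.205 0.798
v -2.067 -1.295 2.143
v -2.227 0.896 1.645
v -2.407 -0.194 2.99
v -0.313 -0.006 1.17
v -0.493 -1.096 2.515
v -0.653 1.095 2.017
v -0.832 0.005 3.362
f 2 1 4
f 2 4 3
f 4 1 5
f 4 5 3
f 5 1 6
f 5 6 3
f 6 1 7
f 6 7 3
f 7 1 8
f 7 8 3
f 8 1 9
f 8 9 3
f 9 1 10
f 9 10 3
f 10 1 11
f 10 11 3
f 11 1 12
f 11 12 3
f 12 1 13
f 12 13 3
f 13 1 14
f 13 14 3
f 14 1 2
f 14 2 3
f 16 18 15
f 19 16 15
f 15 18 17
f 17 19 15
f 16 22 18
f 20 16 19
f 20 22 16
f 18 22 17
f 21 19 17
f 17 22 21
f 21 20 19
f 22 20 21



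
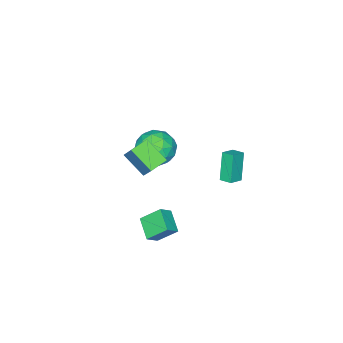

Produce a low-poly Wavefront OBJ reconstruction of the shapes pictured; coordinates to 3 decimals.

v -0.066 1.172 1.315
v 0.389 1.78 0.32
v 1.791 1.1 2.12
v 2.246 1.708 1.125
v 1.497 2.302 1.932
v 0.349 2.346 1.435
v 1.831 0.534 1.005
v 0.683 0.578 0.508
v 1.561 1.385 0.129
v 1.355 2.478 0.702
v 0.825 0.402 1.738
v 0.619 1.495 2.311
v -0.001 1.482 0.747
v 2.181 1.398 1.693
v 1.741 1.747 2.168
v 2.008 2.104 1.583
v -0.025 1.815 1.402
v 0.243 2.172 0.817
v 0.894 2.479 1.765
v 1.937 0.708 1.623
v 2.205 1.065 1.038
v 0.172 0.776 0.857
v 0.439 1.133 0.272
v 1.286 0.401 0.675
v 0.955 1.607 0.05
v 2.046 1.565 0.523
v 1.802 0.875 0.452
v 1.128 0.901 0.16
v 0.834 2.25 0.386
v 1.925 2.208 0.86
v 1.485 2.557 1.334
v 0.81 2.583 1.042
v 1.523 2.018 0.274
v 0.255 0.672 1.58
v 1.346 0.63 2.054
v 1.37 0.297 1.398
v 0.695 0.323 1.106
v 0.134 1.315 1.917
v 1.225 1.273 2.39
v 1.052 1.979 2.28
v 0.378 2.005 1.988
v 0.657 0.862 2.166
v 2.104 3.95 -3.996
v 1.4 2.817 -3.379
v 2.844 3.825 -3.381
v 2.14 2.692 -2.764
v 2.76 3.008 -4.976
v 2.056 1.875 -4.359
v 3.5 2.883 -4.361
v 2.796 1.75 -3.744
v 2.826 1.816 2.934
v 3.303 2.799 4.275
v 2.781 3.178 1.952
v 3.258 4.161 3.293
v 3.902 1.659 2.667
v 4.379 2.642 4.008
v 3.857 3.021 1.685
v 4.334 4.004 3.026
v -2.712 3.677 -2.734
v -3.418 3.239 -0.992
v -2.736 4.455 -2.548
v -3.442 4.017 -0.807
v -1.838 3.623 -2.393
v -2.544 3.185 -0.652
v -1.862 4.401 -2.208
v -2.568 3.963 -0.466
f 1 38 17
f 38 12 41
f 17 41 6
f 38 41 17
f 1 17 13
f 17 6 18
f 13 18 2
f 17 18 13
f 1 13 22
f 13 2 23
f 22 23 8
f 13 23 22
f 1 22 34
f 22 8 37
f 34 37 11
f 22 37 34
f 1 34 38
f 34 11 42
f 38 42 12
f 34 42 38
f 2 18 29
f 18 6 32
f 29 32 10
f 18 32 29
f 6 41 19
f 41 12 40
f 19 40 5
f 41 40 19
f 12 42 39
f 42 11 35
f 39 35 3
f 42 35 39
f 11 37 36
f 37 8 24
f 36 24 7
f 37 24 36
f 8 23 28
f 23 2 25
f 28 25 9
f 23 25 28
f 4 30 16
f 30 10 31
f 16 31 5
f 30 31 16
f 4 16 14
f 16 5 15
f 14 15 3
f 16 15 14
f 4 14 21
f 14 3 20
f 21 20 7
f 14 20 21
f 4 21 26
f 21 7 27
f 26 27 9
f 21 27 26
f 4 26 30
f 26 9 33
f 30 33 10
f 26 33 30
f 5 31 19
f 31 10 32
f 19 32 6
f 31 32 19
f 3 15 39
f 15 5 40
f 39 40 12
f 15 40 39
f 7 20 36
f 20 3 35
f 36 35 11
f 20 35 36
f 9 27 28
f 27 7 24
f 28 24 8
f 27 24 28
f 10 33 29
f 33 9 25
f 29 25 2
f 33 25 29
f 44 46 43
f 47 44 43
f 43 46 45
f 45 47 43
f 44 50 46
f 48 44 47
f 48 50 44
f 46 50 45
f 49 47 45
f 45 50 49
f 49 48 47
f 50 48 49
f 52 54 51
f 55 52 51
f 51 54 53
f 53 55 51
f 52 58 54
f 56 52 55
f 56 58 52
f 54 58 53
f 57 55 53
f 53 58 57
f 57 56 55
f 58 56 57
f 60 62 59
f 63 60 59
f 59 62 61
f 61 63 59
f 60 66 62
f 64 60 63
f 64 66 60
f 62 66 61
f 65 63 61
f 61 66 65
f 65 64 63
f 66 64 65



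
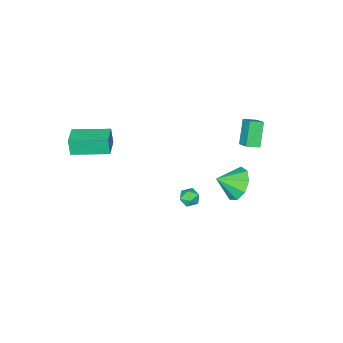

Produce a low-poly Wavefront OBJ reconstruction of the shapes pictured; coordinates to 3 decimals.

v -3.632 2.47 3.751
v -2.964 2.055 4.016
v -3.359 3.217 4.234
v -2.692 2.801 4.5
v -2.788 2.999 2.46
v -2.121 2.583 2.726
v -2.516 3.745 2.944
v -1.848 3.33 3.209
v 4.169 -3.744 2.938
v 4.131 -3.929 3.992
v 2.828 -2.081 3.183
v 2.791 -2.266 4.236
v 5.129 -2.994 3.104
v 5.092 -3.179 4.157
v 3.789 -1.331 3.348
v 3.751 -1.516 4.402
v -0.175 1.472 -1.335
v 0.333 1.875 -1.401
v 0.467 0.725 -0.959
v 0.975 1.128 -1.025
v 0.52 1.248 -0.574
v 0.123 1.71 -0.806
v 0.677 0.89 -1.554
v 0.28 1.352 -1.786
v 0.859 1.516 -1.536
v 0.763 1.737 -0.931
v 0.037 0.863 -1.429
v -0.059 1.084 -0.824
v -0.228 4.184 1.656
v 0.449 4.281 0.808
v 0.748 3.556 2.364
v 0.51 4.877 1.252
v 0.226 5.148 1.885
v -0.271 4.969 2.411
v -0.748 4.422 2.584
v -0.982 3.764 2.322
v -0.863 3.303 1.749
v -0.447 3.254 1.132
v 0.071 3.64 0.76
f 2 4 1
f 5 2 1
f 1 4 3
f 3 5 1
f 2 8 4
f 6 2 5
f 6 8 2
f 4 8 3
f 7 5 3
f 3 8 7
f 7 6 5
f 8 6 7
f 10 12 9
f 13 10 9
f 9 12 11
f 11 13 9
f 10 16 12
f 14 10 13
f 14 16 10
f 12 16 11
f 15 13 11
f 11 16 15
f 15 14 13
f 16 14 15
f 17 28 22
f 17 22 18
f 17 18 24
f 17 24 27
f 17 27 28
f 18 22 26
f 22 28 21
f 28 27 19
f 27 24 23
f 24 18 25
f 20 26 21
f 20 21 19
f 20 19 23
f 20 23 25
f 20 25 26
f 21 26 22
f 19 21 28
f 23 19 27
f 25 23 24
f 26 25 18
f 30 29 32
f 30 32 31
f 32 29 33
f 32 33 31
f 33 29 34
f 33 34 31
f 34 29 35
f 34 35 31
f 35 29 36
f 35 36 31
f 36 29 37
f 36 37 31
f 37 29 38
f 37 38 31
f 38 29 39
f 38 39 31
f 39 29 30
f 39 30 31



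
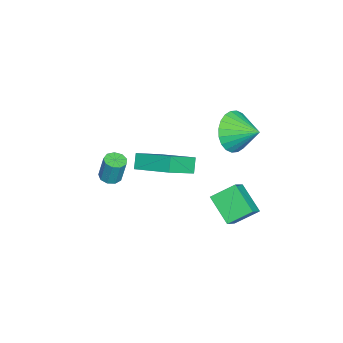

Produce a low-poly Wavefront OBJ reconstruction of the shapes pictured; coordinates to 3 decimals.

v 1.138 -2.928 -0.951
v 1.665 -2.892 -1.002
v 1.768 -2.596 0.28
v 1.242 -2.632 0.331
v 1.511 -2.569 -1.064
v 1.615 -2.273 0.218
v 1.184 -2.414 -1.073
v 1.287 -2.118 0.209
v 0.835 -2.5 -1.025
v 0.938 -2.204 0.257
v 0.628 -2.786 -0.943
v 0.731 -2.49 0.339
v 0.66 -3.138 -0.864
v 0.763 -2.842 0.418
v 0.916 -3.392 -0.826
v 1.019 -3.096 0.456
v 1.276 -3.429 -0.847
v 1.379 -3.133 0.436
v 1.572 -3.231 -0.916
v 1.675 -2.935 0.366
v 1.091 1.614 -1.262
v 0.635 2.617 -0.535
v 0.245 1.722 -1.941
v -0.21 2.725 -1.214
v 1.93 2.635 -2.146
v 1.475 3.638 -1.419
v 1.085 2.743 -2.825
v 0.629 3.746 -2.098
v 0.858 2.58 3.237
v 1.611 2.687 2.47
v 1.222 3.78 3.763
v 1.278 2.869 2.285
v 0.882 3.006 2.246
v 0.482 3.079 2.357
v 0.139 3.076 2.602
v -0.094 2.997 2.944
v -0.182 2.854 3.33
v -0.112 2.67 3.703
v 0.106 2.472 4.005
v 0.438 2.291 4.189
v 0.834 2.153 4.229
v 1.234 2.08 4.118
v 1.577 2.084 3.873
v 1.81 2.163 3.531
v 1.898 2.305 3.144
v 1.828 2.489 2.772
v 1.917 -1.466 1.644
v 2.511 0.275 2.348
v 0.736 -0.717 0.787
v 1.33 1.024 1.491
v 2.43 -1.384 1.009
v 3.024 0.357 1.713
v 1.249 -0.635 0.152
v 1.843 1.106 0.856
f 2 1 5
f 2 5 3
f 3 5 6
f 3 6 4
f 5 1 7
f 5 7 6
f 6 7 8
f 6 8 4
f 7 1 9
f 7 9 8
f 8 9 10
f 8 10 4
f 9 1 11
f 9 11 10
f 10 11 12
f 10 12 4
f 11 1 13
f 11 13 12
f 12 13 14
f 12 14 4
f 13 1 15
f 13 15 14
f 14 15 16
f 14 16 4
f 15 1 17
f 15 17 16
f 16 17 18
f 16 18 4
f 17 1 19
f 17 19 18
f 18 19 20
f 18 20 4
f 19 1 2
f 19 2 20
f 20 2 3
f 20 3 4
f 22 24 21
f 25 22 21
f 21 24 23
f 23 25 21
f 22 28 24
f 26 22 25
f 26 28 22
f 24 28 23
f 27 25 23
f 23 28 27
f 27 26 25
f 28 26 27
f 30 29 32
f 30 32 31
f 32 29 33
f 32 33 31
f 33 29 34
f 33 34 31
f 34 29 35
f 34 35 31
f 35 29 36
f 35 36 31
f 36 29 37
f 36 37 31
f 37 29 38
f 37 38 31
f 38 29 39
f 38 39 31
f 39 29 40
f 39 40 31
f 40 29 41
f 40 41 31
f 41 29 42
f 41 42 31
f 42 29 43
f 42 43 31
f 43 29 44
f 43 44 31
f 44 29 45
f 44 45 31
f 45 29 46
f 45 46 31
f 46 29 30
f 46 30 31
f 48 50 47
f 51 48 47
f 47 50 49
f 49 51 47
f 48 54 50
f 52 48 51
f 52 54 48
f 50 54 49
f 53 51 49
f 49 54 53
f 53 52 51
f 54 52 53



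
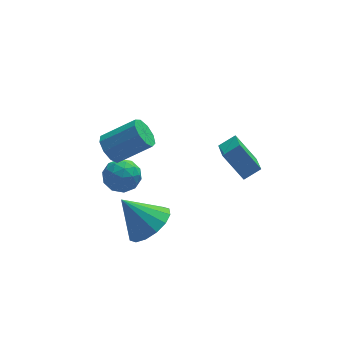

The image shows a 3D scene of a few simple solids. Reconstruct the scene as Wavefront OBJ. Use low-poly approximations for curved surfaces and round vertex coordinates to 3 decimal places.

v -3.851 4.211 -1.178
v -3.008 3.93 -1.344
v -4.372 2.93 -1.656
v -3.529 2.649 -1.822
v -3.808 2.763 -0.97
v -3.485 3.555 -0.674
v -3.895 3.305 -2.326
v -3.572 4.097 -2.03
v -3.035 3.37 -2.054
v -2.981 3.035 -1.215
v -4.399 3.825 -1.785
v -4.345 3.49 -0.946
v -3.383 4.183 -1.219
v -3.997 2.677 -1.781
v -4.16 2.744 -1.28
v -3.665 2.579 -1.378
v -3.664 3.962 -0.825
v -3.169 3.797 -0.923
v -3.639 3.111 -0.703
v -4.211 3.063 -2.077
v -3.716 2.898 -2.175
v -3.715 4.281 -1.622
v -3.22 4.116 -1.72
v -3.741 3.749 -2.297
v -2.904 3.688 -1.734
v -3.21 2.936 -2.015
v -3.425 3.321 -2.311
v -3.236 3.787 -2.137
v -2.872 3.492 -1.241
v -3.179 2.739 -1.522
v -3.343 2.806 -1.021
v -3.153 3.271 -0.847
v -2.888 3.162 -1.658
v -4.201 4.121 -1.478
v -4.508 3.368 -1.759
v -4.227 3.589 -2.153
v -4.037 4.054 -1.979
v -4.17 3.924 -0.985
v -4.476 3.172 -1.266
v -4.144 3.073 -0.863
v -3.955 3.539 -0.689
v -4.492 3.698 -1.342
v -4.356 2.456 1.477
v -3.93 2.758 0.925
v -2.477 2.546 1.931
v -2.904 2.244 2.483
v -4.097 3.132 1.245
v -2.644 2.92 2.251
v -4.386 3.189 1.674
v -2.933 2.978 2.68
v -4.66 2.904 2.01
v -3.208 2.692 3.016
v -4.793 2.409 2.097
v -3.34 2.197 3.103
v -4.721 1.936 1.894
v -3.268 1.724 2.9
v -4.479 1.706 1.496
v -3.026 1.494 2.502
v -4.179 1.827 1.088
v -2.726 1.615 2.095
v -3.962 2.243 0.863
v -2.51 2.031 1.869
v -3.439 -1.037 -0.469
v -2.62 -1.242 0.237
v -4.481 -0.463 0.909
v -2.541 -0.703 0.072
v -2.702 -0.253 -0.238
v -3.061 -0.013 -0.609
v -3.521 -0.048 -0.943
v -3.959 -0.347 -1.15
v -4.258 -0.831 -1.174
v -4.337 -1.371 -1.009
v -4.175 -1.82 -0.7
v -3.817 -2.06 -0.328
v -3.357 -2.026 0.006
v -2.919 -1.727 0.212
v 0.109 -2.38 3.123
v -0.607 -1.703 4.201
v 0.315 -0.952 2.364
v -0.402 -0.276 3.442
v 0.842 -2.264 3.538
v 0.125 -1.588 4.616
v 1.047 -0.837 2.779
v 0.331 -0.16 3.857
f 1 38 17
f 38 12 41
f 17 41 6
f 38 41 17
f 1 17 13
f 17 6 18
f 13 18 2
f 17 18 13
f 1 13 22
f 13 2 23
f 22 23 8
f 13 23 22
f 1 22 34
f 22 8 37
f 34 37 11
f 22 37 34
f 1 34 38
f 34 11 42
f 38 42 12
f 34 42 38
f 2 18 29
f 18 6 32
f 29 32 10
f 18 32 29
f 6 41 19
f 41 12 40
f 19 40 5
f 41 40 19
f 12 42 39
f 42 11 35
f 39 35 3
f 42 35 39
f 11 37 36
f 37 8 24
f 36 24 7
f 37 24 36
f 8 23 28
f 23 2 25
f 28 25 9
f 23 25 28
f 4 30 16
f 30 10 31
f 16 31 5
f 30 31 16
f 4 16 14
f 16 5 15
f 14 15 3
f 16 15 14
f 4 14 21
f 14 3 20
f 21 20 7
f 14 20 21
f 4 21 26
f 21 7 27
f 26 27 9
f 21 27 26
f 4 26 30
f 26 9 33
f 30 33 10
f 26 33 30
f 5 31 19
f 31 10 32
f 19 32 6
f 31 32 19
f 3 15 39
f 15 5 40
f 39 40 12
f 15 40 39
f 7 20 36
f 20 3 35
f 36 35 11
f 20 35 36
f 9 27 28
f 27 7 24
f 28 24 8
f 27 24 28
f 10 33 29
f 33 9 25
f 29 25 2
f 33 25 29
f 44 43 47
f 44 47 45
f 45 47 48
f 45 48 46
f 47 43 49
f 47 49 48
f 48 49 50
f 48 50 46
f 49 43 51
f 49 51 50
f 50 51 52
f 50 52 46
f 51 43 53
f 51 53 52
f 52 53 54
f 52 54 46
f 53 43 55
f 53 55 54
f 54 55 56
f 54 56 46
f 55 43 57
f 55 57 56
f 56 57 58
f 56 58 46
f 57 43 59
f 57 59 58
f 58 59 60
f 58 60 46
f 59 43 61
f 59 61 60
f 60 61 62
f 60 62 46
f 61 43 44
f 61 44 62
f 62 44 45
f 62 45 46
f 64 63 66
f 64 66 65
f 66 63 67
f 66 67 65
f 67 63 68
f 67 68 65
f 68 63 69
f 68 69 65
f 69 63 70
f 69 70 65
f 70 63 71
f 70 71 65
f 71 63 72
f 71 72 65
f 72 63 73
f 72 73 65
f 73 63 74
f 73 74 65
f 74 63 75
f 74 75 65
f 75 63 76
f 75 76 65
f 76 63 64
f 76 64 65
f 78 80 77
f 81 78 77
f 77 80 79
f 79 81 77
f 78 84 80
f 82 78 81
f 82 84 78
f 80 84 79
f 83 81 79
f 79 84 83
f 83 82 81
f 84 82 83



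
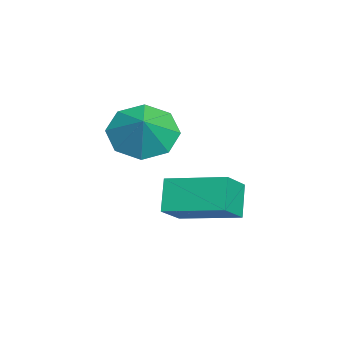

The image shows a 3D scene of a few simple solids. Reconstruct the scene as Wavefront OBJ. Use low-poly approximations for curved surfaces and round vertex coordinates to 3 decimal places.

v -3.92 -0.704 -3.497
v -2.995 -1.197 -2.78
v -3.243 1.137 -3.105
v -2.318 0.644 -2.389
v -3.182 -0.764 -4.491
v -2.257 -1.257 -3.775
v -2.505 1.077 -4.1
v -1.58 0.584 -3.383
v -1.989 -1.741 -0.505
v -1.47 -2.498 -1.035
v -1.131 -1.679 0.245
v -1.29 -1.754 -1.302
v -1.519 -1.002 -1.102
v -2.023 -0.682 -0.552
v -2.507 -0.983 0.026
v -2.687 -1.728 0.293
v -2.458 -2.48 0.093
v -1.954 -2.799 -0.457
f 2 4 1
f 5 2 1
f 1 4 3
f 3 5 1
f 2 8 4
f 6 2 5
f 6 8 2
f 4 8 3
f 7 5 3
f 3 8 7
f 7 6 5
f 8 6 7
f 10 9 12
f 10 12 11
f 12 9 13
f 12 13 11
f 13 9 14
f 13 14 11
f 14 9 15
f 14 15 11
f 15 9 16
f 15 16 11
f 16 9 17
f 16 17 11
f 17 9 18
f 17 18 11
f 18 9 10
f 18 10 11



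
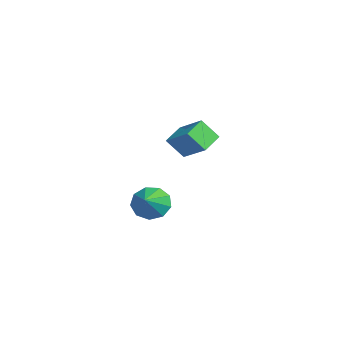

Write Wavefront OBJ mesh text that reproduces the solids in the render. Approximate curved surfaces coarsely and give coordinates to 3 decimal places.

v -5.117 1.372 -1.449
v -3.705 2.408 -0.383
v -4.919 2.343 -2.654
v -3.507 3.379 -1.588
v -4.053 0.481 -1.992
v -2.641 1.517 -0.926
v -3.855 1.452 -3.197
v -2.443 2.488 -2.131
v 2.437 -0.945 -3.791
v 3.068 -0.377 -4.49
v 3.843 -1.395 -2.889
v 2.847 0.067 -3.924
v 2.434 0.038 -3.296
v 2.023 -0.452 -2.899
v 1.805 -1.172 -2.92
v 1.883 -1.785 -3.348
v 2.22 -2.006 -3.984
v 2.659 -1.73 -4.529
v 2.994 -1.086 -4.729
f 2 4 1
f 5 2 1
f 1 4 3
f 3 5 1
f 2 8 4
f 6 2 5
f 6 8 2
f 4 8 3
f 7 5 3
f 3 8 7
f 7 6 5
f 8 6 7
f 10 9 12
f 10 12 11
f 12 9 13
f 12 13 11
f 13 9 14
f 13 14 11
f 14 9 15
f 14 15 11
f 15 9 16
f 15 16 11
f 16 9 17
f 16 17 11
f 17 9 18
f 17 18 11
f 18 9 19
f 18 19 11
f 19 9 10
f 19 10 11



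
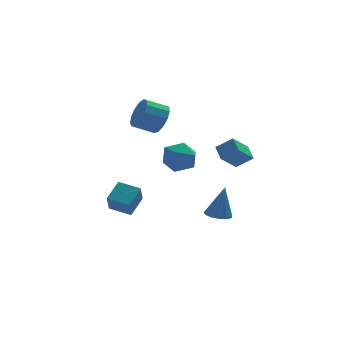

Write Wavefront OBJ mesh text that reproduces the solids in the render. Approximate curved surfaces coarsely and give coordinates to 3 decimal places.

v 0.817 -1.949 0.68
v -0.164 -2.53 1.655
v 0.759 -1.092 1.132
v -0.222 -1.673 2.107
v 1.662 -2.247 1.353
v 0.681 -2.828 2.328
v 1.604 -1.39 1.805
v 0.623 -1.971 2.78
v -0.091 -1.841 -2.791
v 0.652 -1.9 -2.942
v 0.311 -1.679 -0.889
v 0.558 -1.482 -2.958
v 0.258 -1.178 -2.921
v -0.152 -1.085 -2.842
v -0.543 -1.232 -2.747
v -0.79 -1.572 -2.666
v -0.816 -1.997 -2.624
v -0.611 -2.373 -2.636
v -0.241 -2.58 -2.696
v 0.177 -2.552 -2.787
v 0.51 -2.298 -2.879
v -1.418 1.67 0.732
v -0.572 1.012 0.579
v -2.508 0.368 0.301
v -1.662 -0.29 0.148
v -1.916 0.043 1.147
v -1.243 0.847 1.413
v -1.837 0.533 -0.533
v -1.164 1.337 -0.267
v -0.831 0.309 -0.202
v -0.88 0.006 0.836
v -2.2 1.374 0.044
v -2.249 1.071 1.082
v -4.724 3.772 -4.57
v -4.98 3.069 -3.411
v -3.881 4.668 -3.841
v -4.137 3.964 -2.681
v -3.663 2.976 -4.819
v -3.919 2.272 -3.659
v -2.82 3.871 -4.089
v -3.076 3.168 -2.93
v -2.121 2.363 2.583
v -1.782 1.839 3.352
v -2.98 1.934 3.945
v -3.319 2.457 3.177
v -1.681 2.375 3.47
v -2.879 2.47 4.063
v -1.72 2.907 3.307
v -2.918 3.002 3.9
v -1.886 3.266 2.914
v -3.084 3.361 3.507
v -2.127 3.338 2.416
v -3.325 3.433 3.009
v -2.366 3.101 1.971
v -3.564 3.196 2.564
v -2.527 2.629 1.721
v -3.725 2.724 2.314
v -2.56 2.073 1.744
v -3.757 2.168 2.338
v -2.453 1.608 2.034
v -3.65 1.703 2.628
v -2.241 1.383 2.499
v -3.438 1.478 3.092
v -1.99 1.469 2.99
v -3.188 1.564 3.583
f 2 4 1
f 5 2 1
f 1 4 3
f 3 5 1
f 2 8 4
f 6 2 5
f 6 8 2
f 4 8 3
f 7 5 3
f 3 8 7
f 7 6 5
f 8 6 7
f 10 9 12
f 10 12 11
f 12 9 13
f 12 13 11
f 13 9 14
f 13 14 11
f 14 9 15
f 14 15 11
f 15 9 16
f 15 16 11
f 16 9 17
f 16 17 11
f 17 9 18
f 17 18 11
f 18 9 19
f 18 19 11
f 19 9 20
f 19 20 11
f 20 9 21
f 20 21 11
f 21 9 10
f 21 10 11
f 22 33 27
f 22 27 23
f 22 23 29
f 22 29 32
f 22 32 33
f 23 27 31
f 27 33 26
f 33 32 24
f 32 29 28
f 29 23 30
f 25 31 26
f 25 26 24
f 25 24 28
f 25 28 30
f 25 30 31
f 26 31 27
f 24 26 33
f 28 24 32
f 30 28 29
f 31 30 23
f 35 37 34
f 38 35 34
f 34 37 36
f 36 38 34
f 35 41 37
f 39 35 38
f 39 41 35
f 37 41 36
f 40 38 36
f 36 41 40
f 40 39 38
f 41 39 40
f 43 42 46
f 43 46 44
f 44 46 47
f 44 47 45
f 46 42 48
f 46 48 47
f 47 48 49
f 47 49 45
f 48 42 50
f 48 50 49
f 49 50 51
f 49 51 45
f 50 42 52
f 50 52 51
f 51 52 53
f 51 53 45
f 52 42 54
f 52 54 53
f 53 54 55
f 53 55 45
f 54 42 56
f 54 56 55
f 55 56 57
f 55 57 45
f 56 42 58
f 56 58 57
f 57 58 59
f 57 59 45
f 58 42 60
f 58 60 59
f 59 60 61
f 59 61 45
f 60 42 62
f 60 62 61
f 61 62 63
f 61 63 45
f 62 42 64
f 62 64 63
f 63 64 65
f 63 65 45
f 64 42 43
f 64 43 65
f 65 43 44
f 65 44 45



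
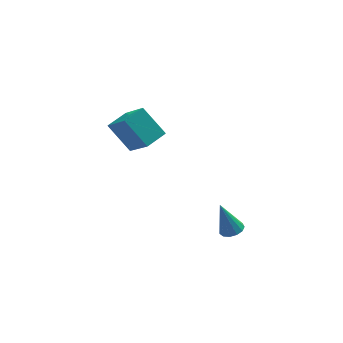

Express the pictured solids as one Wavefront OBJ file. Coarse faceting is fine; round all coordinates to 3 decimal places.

v -4.482 -0.647 1.688
v -3.873 -1.98 3.122
v -3.561 0.007 1.905
v -2.952 -1.326 3.338
v -3.588 -1.514 0.502
v -2.979 -2.847 1.935
v -2.667 -0.86 0.718
v -2.058 -2.193 2.152
v 0.77 -3.565 -4.065
v 1.34 -3.659 -3.869
v 0.25 -3.295 -2.415
v 1.314 -3.323 -3.932
v 1.116 -3.063 -4.037
v 0.807 -2.962 -4.151
v 0.487 -3.053 -4.237
v 0.257 -3.306 -4.269
v 0.19 -3.641 -4.235
v 0.307 -3.952 -4.148
v 0.571 -4.14 -4.034
v 0.898 -4.145 -3.929
v 1.185 -3.966 -3.868
f 2 4 1
f 5 2 1
f 1 4 3
f 3 5 1
f 2 8 4
f 6 2 5
f 6 8 2
f 4 8 3
f 7 5 3
f 3 8 7
f 7 6 5
f 8 6 7
f 10 9 12
f 10 12 11
f 12 9 13
f 12 13 11
f 13 9 14
f 13 14 11
f 14 9 15
f 14 15 11
f 15 9 16
f 15 16 11
f 16 9 17
f 16 17 11
f 17 9 18
f 17 18 11
f 18 9 19
f 18 19 11
f 19 9 20
f 19 20 11
f 20 9 21
f 20 21 11
f 21 9 10
f 21 10 11



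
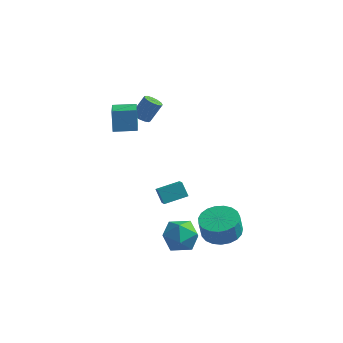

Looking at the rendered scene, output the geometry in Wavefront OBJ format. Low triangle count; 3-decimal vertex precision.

v -0.843 -0.633 -2.44
v -1.28 -0.371 -1.735
v 0.09 0.183 -2.165
v -0.346 0.444 -1.459
v -0.474 -1.204 -2.001
v -0.91 -0.943 -1.295
v 0.46 -0.389 -1.725
v 0.023 -0.127 -1.02
v -3.235 -0.995 2.437
v -3.47 -0.561 3.564
v -3.906 0.573 1.695
v -4.141 1.007 2.822
v -2.139 -0.507 2.478
v -2.374 -0.073 3.605
v -2.81 1.061 1.736
v -3.045 1.495 2.863
v 2.004 0.215 -4.413
v 2.685 0.976 -4.215
v 2.598 0.765 -3.108
v 1.916 0.005 -3.307
v 2.308 1.188 -4.204
v 2.221 0.977 -3.098
v 1.879 1.231 -4.23
v 1.792 1.021 -3.123
v 1.471 1.1 -4.287
v 1.384 0.889 -3.18
v 1.155 0.815 -4.366
v 1.068 0.604 -3.259
v 0.986 0.426 -4.453
v 0.899 0.216 -3.347
v 0.993 0.002 -4.534
v 0.906 -0.209 -3.427
v 1.175 -0.386 -4.593
v 1.087 -0.597 -3.487
v 1.5 -0.67 -4.622
v 1.412 -0.881 -3.515
v 1.912 -0.801 -4.614
v 1.824 -1.012 -3.507
v 2.34 -0.756 -4.572
v 2.253 -0.967 -3.465
v 2.71 -0.543 -4.502
v 2.622 -0.754 -3.395
v 2.958 -0.199 -4.417
v 2.87 -0.41 -3.31
v 3.04 0.217 -4.331
v 2.953 0.006 -3.225
v 2.944 0.632 -4.26
v 2.857 0.421 -3.153
v -3.672 3.501 0.381
v -3.208 3.599 0.124
v -2.743 4.118 1.162
v -3.208 4.019 1.419
v -3.383 3.844 0.08
v -2.919 4.362 1.119
v -3.651 3.979 0.132
v -3.186 4.498 1.17
v -3.925 3.963 0.263
v -3.461 4.482 1.301
v -4.119 3.8 0.431
v -3.655 4.319 1.469
v -4.171 3.542 0.583
v -3.707 4.06 1.622
v -4.065 3.271 0.671
v -3.601 3.789 1.71
v -3.834 3.072 0.667
v -3.37 3.591 1.705
v -3.552 3.01 0.572
v -3.087 3.529 1.61
v -3.308 3.104 0.416
v -2.843 3.622 1.454
v -3.179 3.323 0.249
v -2.715 3.842 1.287
v 0.162 -2.166 -2.421
v 0.557 -1.637 -3.212
v 1.243 -3.403 -2.708
v 1.638 -2.874 -3.499
v 1.782 -2.543 -2.534
v 1.114 -1.778 -2.357
v 0.686 -3.262 -3.563
v 0.018 -2.497 -3.386
v 0.881 -2.314 -3.918
v 1.559 -1.87 -3.282
v 0.241 -3.17 -2.638
v 0.919 -2.726 -2.002
f 2 4 1
f 5 2 1
f 1 4 3
f 3 5 1
f 2 8 4
f 6 2 5
f 6 8 2
f 4 8 3
f 7 5 3
f 3 8 7
f 7 6 5
f 8 6 7
f 10 12 9
f 13 10 9
f 9 12 11
f 11 13 9
f 10 16 12
f 14 10 13
f 14 16 10
f 12 16 11
f 15 13 11
f 11 16 15
f 15 14 13
f 16 14 15
f 18 17 21
f 18 21 19
f 19 21 22
f 19 22 20
f 21 17 23
f 21 23 22
f 22 23 24
f 22 24 20
f 23 17 25
f 23 25 24
f 24 25 26
f 24 26 20
f 25 17 27
f 25 27 26
f 26 27 28
f 26 28 20
f 27 17 29
f 27 29 28
f 28 29 30
f 28 30 20
f 29 17 31
f 29 31 30
f 30 31 32
f 30 32 20
f 31 17 33
f 31 33 32
f 32 33 34
f 32 34 20
f 33 17 35
f 33 35 34
f 34 35 36
f 34 36 20
f 35 17 37
f 35 37 36
f 36 37 38
f 36 38 20
f 37 17 39
f 37 39 38
f 38 39 40
f 38 40 20
f 39 17 41
f 39 41 40
f 40 41 42
f 40 42 20
f 41 17 43
f 41 43 42
f 42 43 44
f 42 44 20
f 43 17 45
f 43 45 44
f 44 45 46
f 44 46 20
f 45 17 47
f 45 47 46
f 46 47 48
f 46 48 20
f 47 17 18
f 47 18 48
f 48 18 19
f 48 19 20
f 50 49 53
f 50 53 51
f 51 53 54
f 51 54 52
f 53 49 55
f 53 55 54
f 54 55 56
f 54 56 52
f 55 49 57
f 55 57 56
f 56 57 58
f 56 58 52
f 57 49 59
f 57 59 58
f 58 59 60
f 58 60 52
f 59 49 61
f 59 61 60
f 60 61 62
f 60 62 52
f 61 49 63
f 61 63 62
f 62 63 64
f 62 64 52
f 63 49 65
f 63 65 64
f 64 65 66
f 64 66 52
f 65 49 67
f 65 67 66
f 66 67 68
f 66 68 52
f 67 49 69
f 67 69 68
f 68 69 70
f 68 70 52
f 69 49 71
f 69 71 70
f 70 71 72
f 70 72 52
f 71 49 50
f 71 50 72
f 72 50 51
f 72 51 52
f 73 84 78
f 73 78 74
f 73 74 80
f 73 80 83
f 73 83 84
f 74 78 82
f 78 84 77
f 84 83 75
f 83 80 79
f 80 74 81
f 76 82 77
f 76 77 75
f 76 75 79
f 76 79 81
f 76 81 82
f 77 82 78
f 75 77 84
f 79 75 83
f 81 79 80
f 82 81 74



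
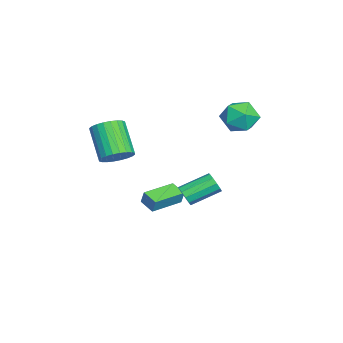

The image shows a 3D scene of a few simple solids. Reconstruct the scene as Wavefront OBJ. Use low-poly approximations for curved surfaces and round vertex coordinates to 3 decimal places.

v 1.048 -0.473 -0.766
v 1.424 -0.572 -0.257
v 0.827 0.913 0.475
v 0.452 1.013 -0.034
v 1.629 -0.36 -0.52
v 1.032 1.125 0.211
v 1.612 -0.191 -0.877
v 1.015 1.294 -0.146
v 1.38 -0.129 -1.192
v 0.783 1.356 -0.46
v 1.022 -0.199 -1.344
v 0.425 1.287 -0.612
v 0.673 -0.373 -1.275
v 0.076 1.112 -0.543
v 0.468 -0.585 -1.011
v -0.129 0.9 -0.28
v 0.485 -0.754 -0.654
v -0.112 0.731 0.077
v 0.717 -0.816 -0.34
v 0.12 0.669 0.392
v 1.075 -0.747 -0.188
v 0.478 0.739 0.544
v 2.802 -3.572 2.832
v 3.49 -3.68 3.402
v 2.186 -4.296 4.858
v 1.498 -4.188 4.288
v 3.401 -3.346 3.464
v 2.097 -3.962 4.921
v 3.222 -3.046 3.43
v 1.918 -3.663 4.886
v 2.978 -2.827 3.305
v 1.674 -3.443 4.761
v 2.708 -2.72 3.107
v 1.403 -3.337 4.564
v 2.451 -2.744 2.868
v 1.147 -3.36 4.325
v 2.249 -2.893 2.623
v 0.945 -3.51 4.08
v 2.13 -3.146 2.41
v 0.826 -3.762 3.867
v 2.114 -3.464 2.262
v 0.81 -4.08 3.718
v 2.203 -3.798 2.199
v 0.899 -4.414 3.656
v 2.382 -4.097 2.234
v 1.078 -4.714 3.69
v 2.626 -4.317 2.359
v 1.322 -4.933 3.815
v 2.897 -4.423 2.556
v 1.592 -5.04 4.013
v 3.153 -4.4 2.795
v 1.849 -5.016 4.252
v 3.355 -4.25 3.04
v 2.051 -4.867 4.497
v 3.474 -3.998 3.253
v 2.17 -4.614 4.71
v -2.703 2.659 3.507
v -2.051 2.643 2.603
v -1.609 1.477 4.317
v -0.957 1.461 3.413
v -1.006 2.375 4.048
v -1.683 3.106 3.547
v -1.977 1.014 3.373
v -2.654 1.745 2.872
v -1.603 1.626 2.52
v -1.003 2.468 2.937
v -2.657 1.652 3.983
v -2.057 2.494 4.4
v -3.294 -1.598 -3.094
v -3.118 -1.415 -2.303
v -2.618 -0.94 -3.396
v -2.442 -0.758 -2.605
v -1.958 -2.962 -3.075
v -1.782 -2.78 -2.284
v -1.282 -2.305 -3.377
v -1.106 -2.122 -2.586
f 2 1 5
f 2 5 3
f 3 5 6
f 3 6 4
f 5 1 7
f 5 7 6
f 6 7 8
f 6 8 4
f 7 1 9
f 7 9 8
f 8 9 10
f 8 10 4
f 9 1 11
f 9 11 10
f 10 11 12
f 10 12 4
f 11 1 13
f 11 13 12
f 12 13 14
f 12 14 4
f 13 1 15
f 13 15 14
f 14 15 16
f 14 16 4
f 15 1 17
f 15 17 16
f 16 17 18
f 16 18 4
f 17 1 19
f 17 19 18
f 18 19 20
f 18 20 4
f 19 1 21
f 19 21 20
f 20 21 22
f 20 22 4
f 21 1 2
f 21 2 22
f 22 2 3
f 22 3 4
f 24 23 27
f 24 27 25
f 25 27 28
f 25 28 26
f 27 23 29
f 27 29 28
f 28 29 30
f 28 30 26
f 29 23 31
f 29 31 30
f 30 31 32
f 30 32 26
f 31 23 33
f 31 33 32
f 32 33 34
f 32 34 26
f 33 23 35
f 33 35 34
f 34 35 36
f 34 36 26
f 35 23 37
f 35 37 36
f 36 37 38
f 36 38 26
f 37 23 39
f 37 39 38
f 38 39 40
f 38 40 26
f 39 23 41
f 39 41 40
f 40 41 42
f 40 42 26
f 41 23 43
f 41 43 42
f 42 43 44
f 42 44 26
f 43 23 45
f 43 45 44
f 44 45 46
f 44 46 26
f 45 23 47
f 45 47 46
f 46 47 48
f 46 48 26
f 47 23 49
f 47 49 48
f 48 49 50
f 48 50 26
f 49 23 51
f 49 51 50
f 50 51 52
f 50 52 26
f 51 23 53
f 51 53 52
f 52 53 54
f 52 54 26
f 53 23 55
f 53 55 54
f 54 55 56
f 54 56 26
f 55 23 24
f 55 24 56
f 56 24 25
f 56 25 26
f 57 68 62
f 57 62 58
f 57 58 64
f 57 64 67
f 57 67 68
f 58 62 66
f 62 68 61
f 68 67 59
f 67 64 63
f 64 58 65
f 60 66 61
f 60 61 59
f 60 59 63
f 60 63 65
f 60 65 66
f 61 66 62
f 59 61 68
f 63 59 67
f 65 63 64
f 66 65 58
f 70 72 69
f 73 70 69
f 69 72 71
f 71 73 69
f 70 76 72
f 74 70 73
f 74 76 70
f 72 76 71
f 75 73 71
f 71 76 75
f 75 74 73
f 76 74 75

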